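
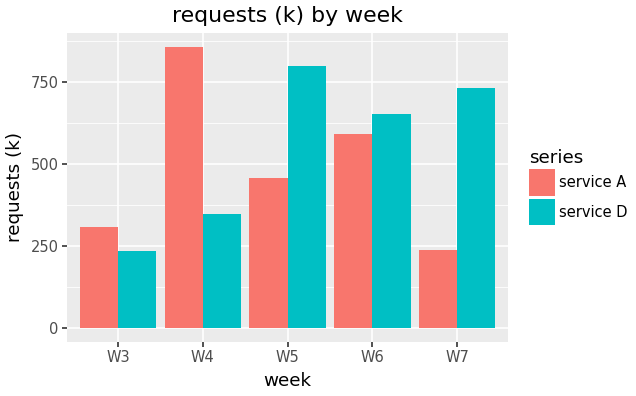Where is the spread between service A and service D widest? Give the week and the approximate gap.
W4, ≈ 600 k

W4: service A ≈ 900, service D ≈ 300 → gap ≈ 600. Next-largest (W7) is only ≈ 500.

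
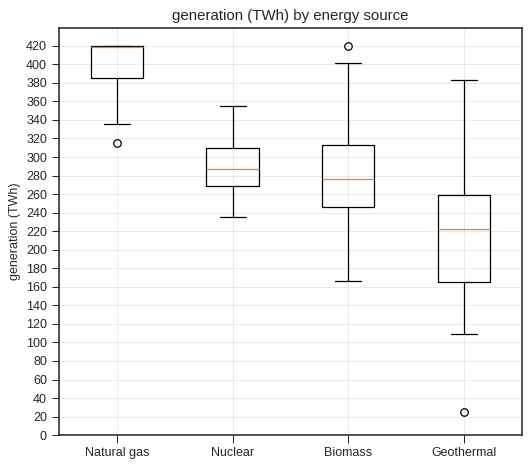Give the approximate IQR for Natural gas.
≈ 40

Q3 ≈ 420, Q1 ≈ 380; IQR ≈ 40.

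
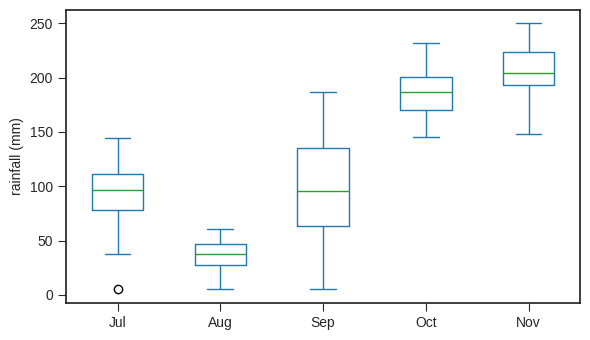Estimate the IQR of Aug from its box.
≈ 20

Q3 ≈ 40, Q1 ≈ 20; IQR ≈ 20.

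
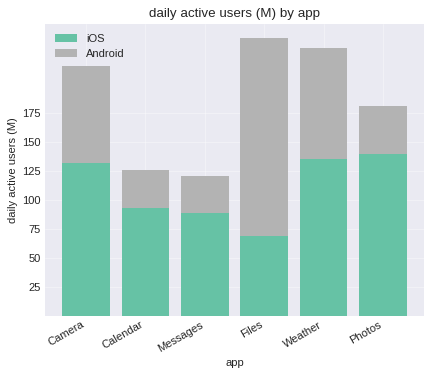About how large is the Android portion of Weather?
≈ 100

Android top ≈ 225, bottom ≈ 125; segment ≈ 100.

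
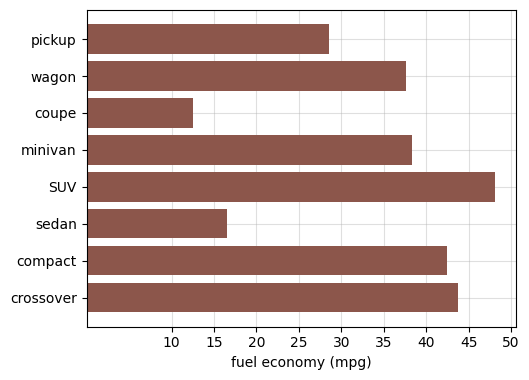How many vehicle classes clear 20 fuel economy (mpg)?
Above 20: pickup, wagon, minivan, SUV, compact, crossover.

6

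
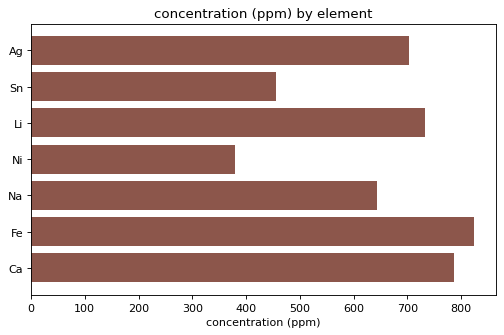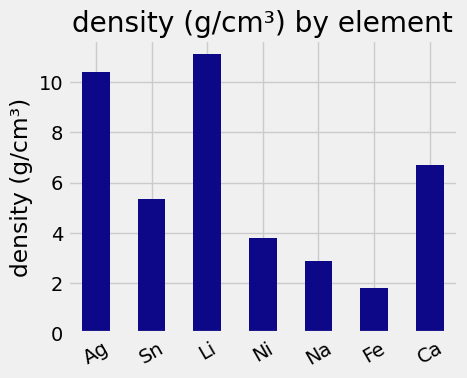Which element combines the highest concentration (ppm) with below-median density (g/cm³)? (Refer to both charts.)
Fe

Chart 2 median density (g/cm³) ≈ 6; below-median elements: Ni, Na, Fe. Among those, Fe has the highest concentration (ppm) (≈ 800).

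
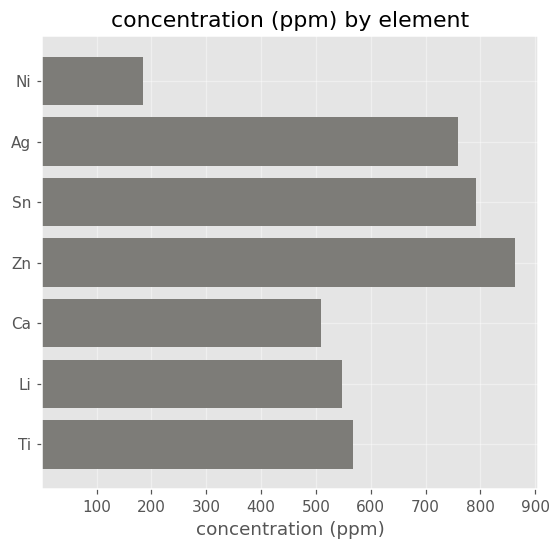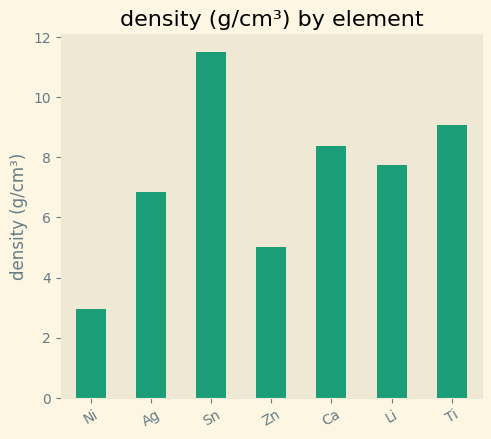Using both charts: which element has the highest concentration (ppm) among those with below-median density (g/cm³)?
Chart 2 median density (g/cm³) ≈ 8; below-median elements: Ni, Ag, Zn. Among those, Zn has the highest concentration (ppm) (≈ 900).

Zn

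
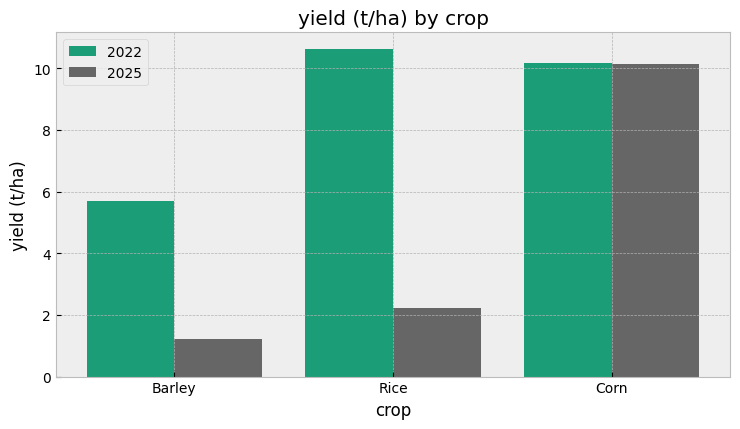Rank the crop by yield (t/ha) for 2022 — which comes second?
Corn

Top 3 for 2022: Rice ≈ 11, Corn ≈ 10, Barley ≈ 6.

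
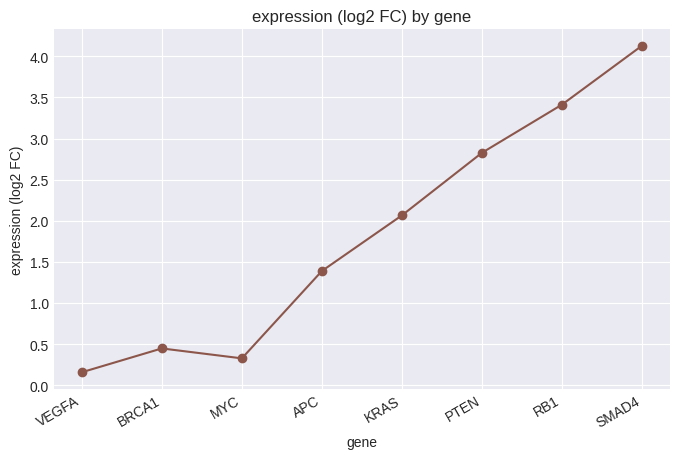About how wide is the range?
≈ 4.0

Max SMAD4 ≈ 4.0, min VEGFA ≈ 0.0; range ≈ 4.0.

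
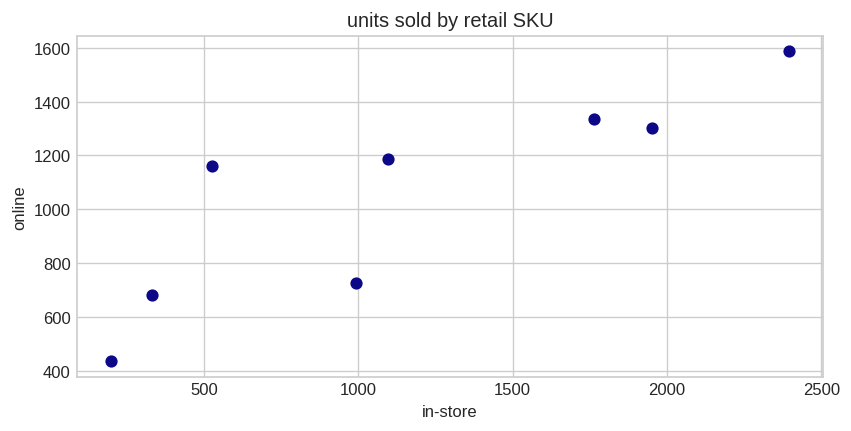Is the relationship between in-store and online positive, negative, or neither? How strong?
Points are positively correlated; strong (|r| ≈ 0.9).

positive, strong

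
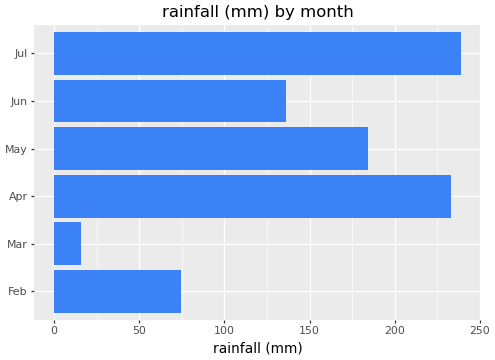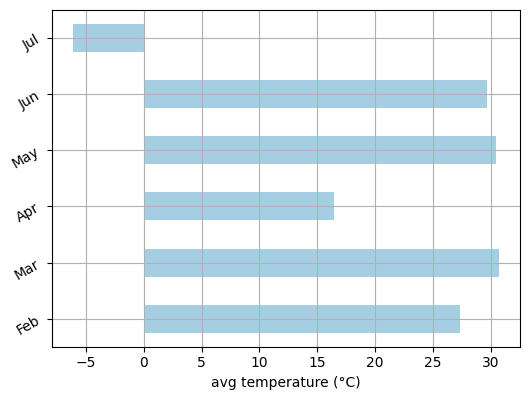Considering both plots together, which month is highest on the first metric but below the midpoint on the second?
Chart 2 median avg temperature (°C) ≈ 30; below-median months: Feb, Apr, Jul. Among those, Jul has the highest rainfall (mm) (≈ 250).

Jul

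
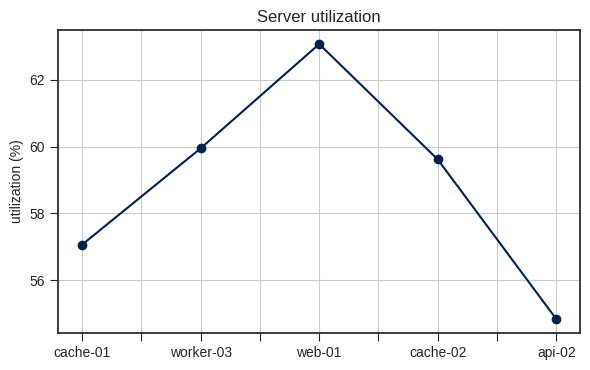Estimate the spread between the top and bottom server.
Max web-01 ≈ 63, min api-02 ≈ 55; range ≈ 8.

≈ 8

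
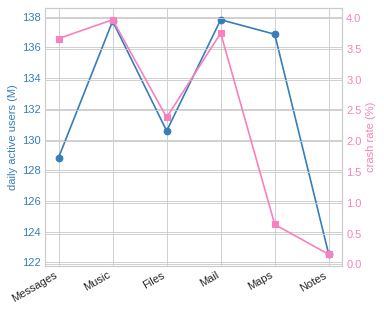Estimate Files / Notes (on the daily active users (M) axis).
Files ≈ 130, Notes ≈ 122; 130/122 ≈ 1.07.

≈ 1.07×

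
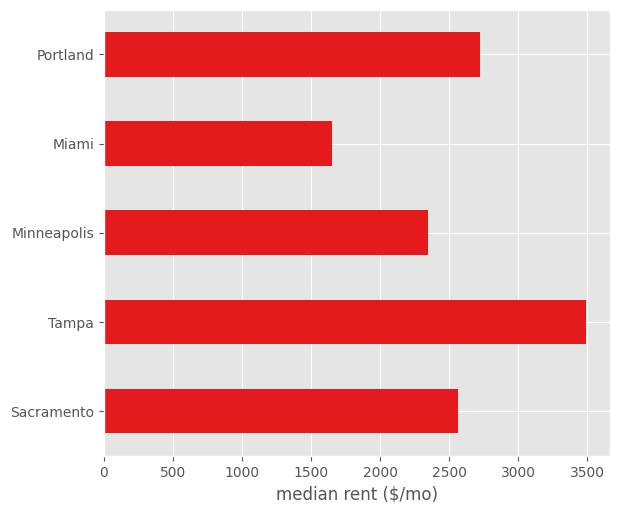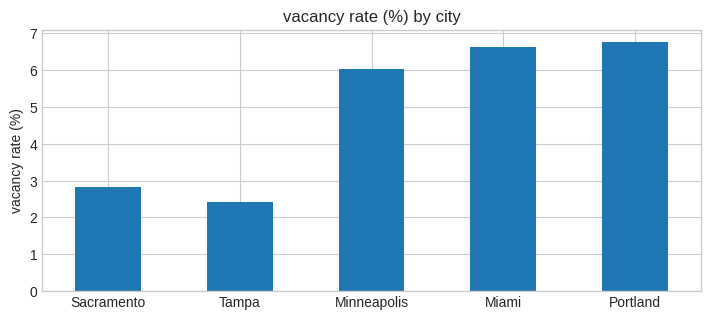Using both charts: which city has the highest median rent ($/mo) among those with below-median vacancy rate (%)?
Tampa

Chart 2 median vacancy rate (%) ≈ 6; below-median cities: Sacramento, Tampa. Among those, Tampa has the highest median rent ($/mo) (≈ 3500).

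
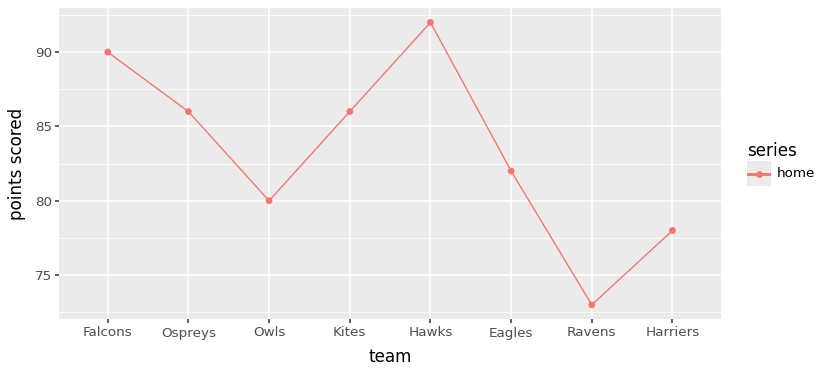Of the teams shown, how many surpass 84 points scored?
Above 84: Falcons, Ospreys, Kites, Hawks.

4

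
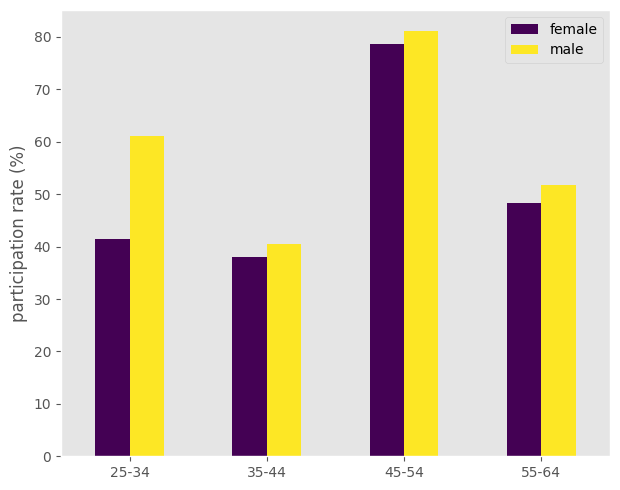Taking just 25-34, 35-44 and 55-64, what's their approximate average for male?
(60 + 40 + 50) / 3 ≈ 50.

≈ 50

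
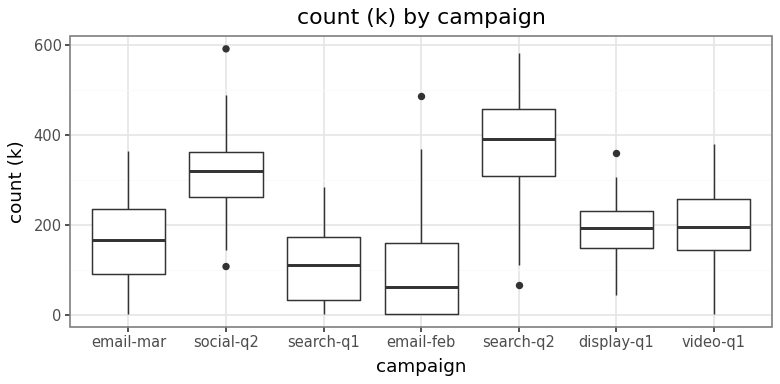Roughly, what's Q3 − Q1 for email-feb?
≈ 150

Q3 ≈ 150, Q1 ≈ 0; IQR ≈ 150.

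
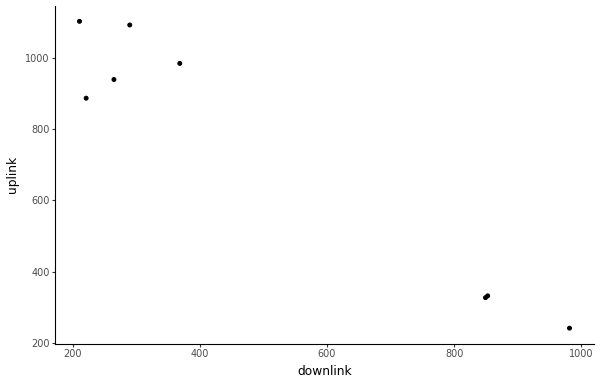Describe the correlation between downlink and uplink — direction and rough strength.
Points are negatively correlated; strong (|r| ≈ 1.0).

negative, strong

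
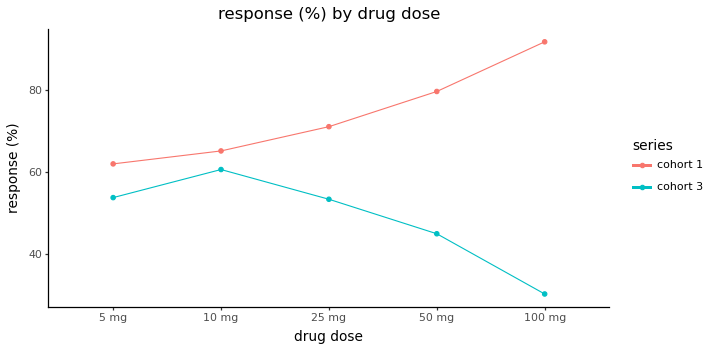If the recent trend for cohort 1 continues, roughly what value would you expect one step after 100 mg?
Last three: 70, 80, 90 → slope ≈ 10/step → next ≈ 100.

≈ 100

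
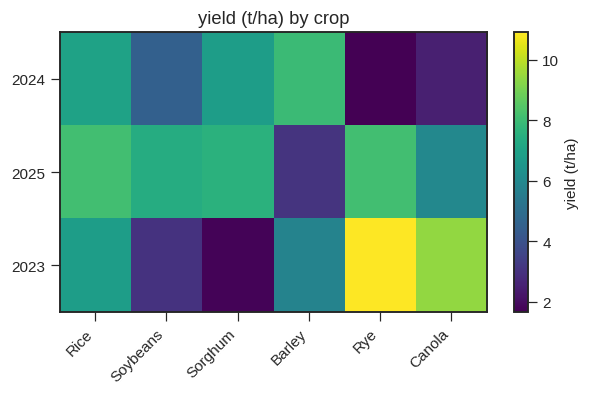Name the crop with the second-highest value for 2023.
Top 3 for 2023: Rye ≈ 11, Canola ≈ 9, Rice ≈ 7.

Canola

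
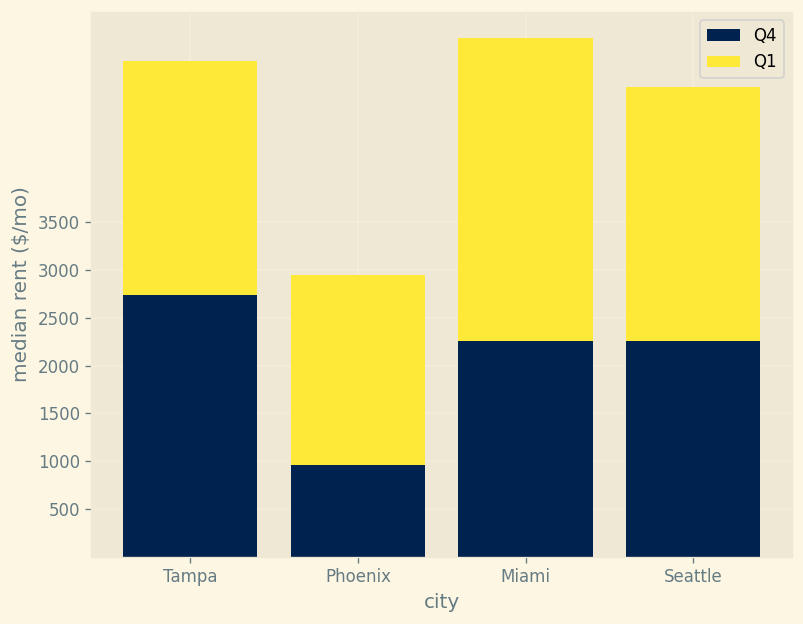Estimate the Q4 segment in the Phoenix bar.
Q4 top ≈ 1000, bottom ≈ 0; segment ≈ 1000.

≈ 1000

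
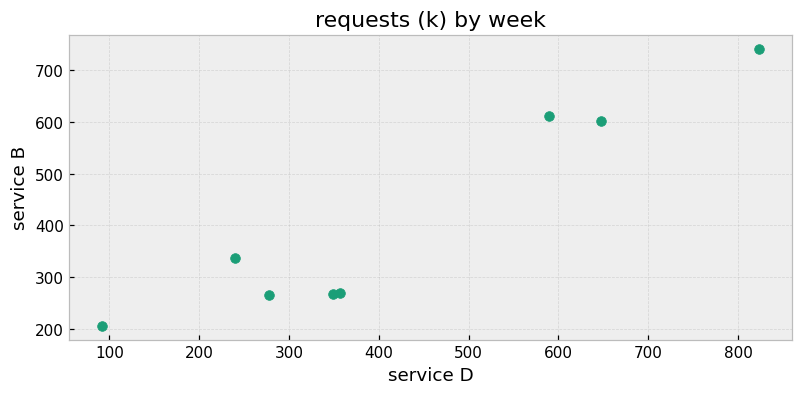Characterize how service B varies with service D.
Points are positively correlated; strong (|r| ≈ 0.9).

positive, strong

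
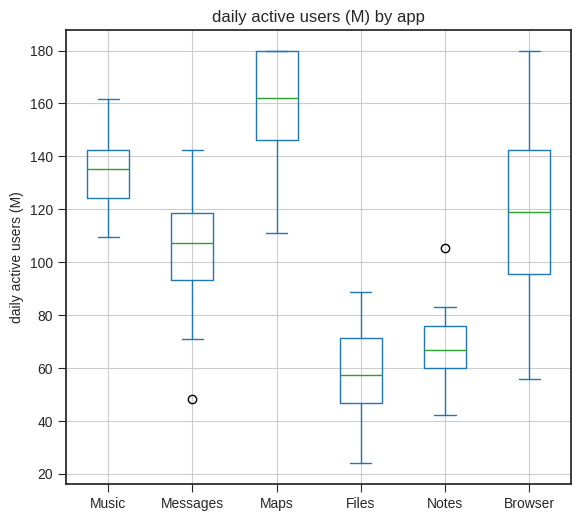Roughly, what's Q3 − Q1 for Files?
≈ 20

Q3 ≈ 70, Q1 ≈ 50; IQR ≈ 20.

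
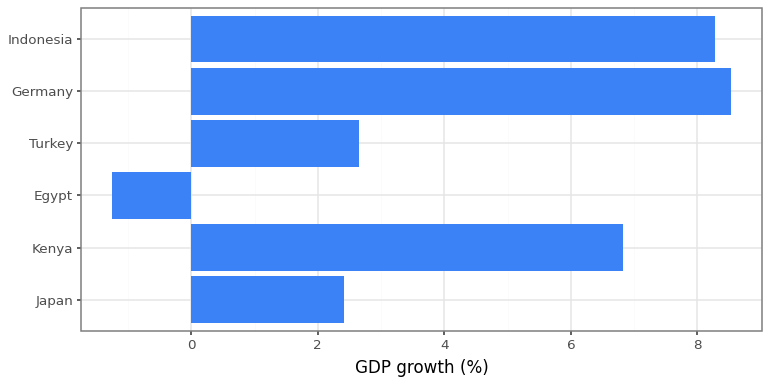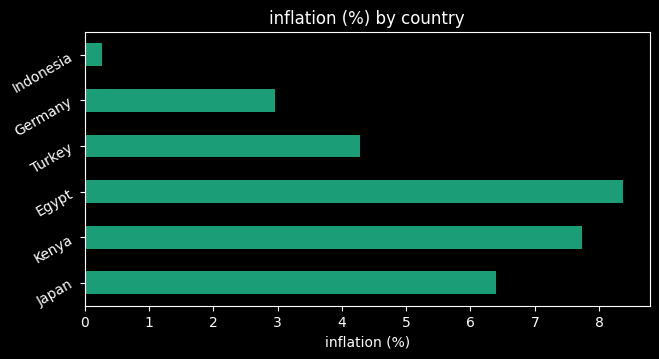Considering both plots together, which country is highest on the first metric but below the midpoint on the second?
Germany

Chart 2 median inflation (%) ≈ 5; below-median countries: Turkey, Germany, Indonesia. Among those, Germany has the highest GDP growth (%) (≈ 9).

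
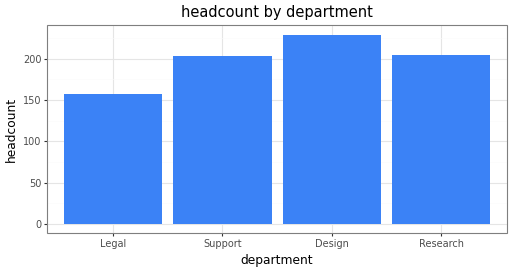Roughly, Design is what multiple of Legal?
≈ 1.38×

Design ≈ 220, Legal ≈ 160; 220/160 ≈ 1.38.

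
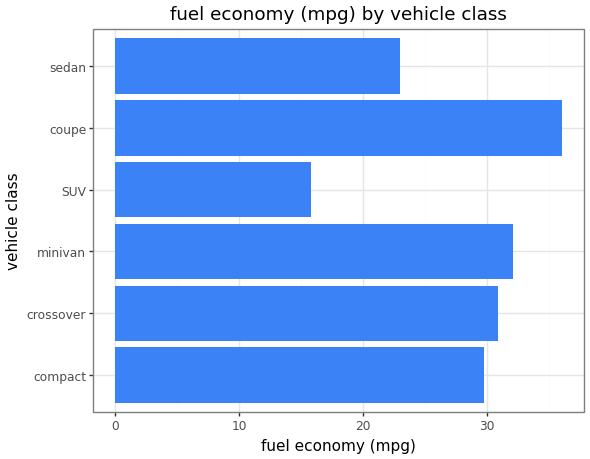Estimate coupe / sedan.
≈ 1.4×

coupe ≈ 35, sedan ≈ 25; 35/25 ≈ 1.4.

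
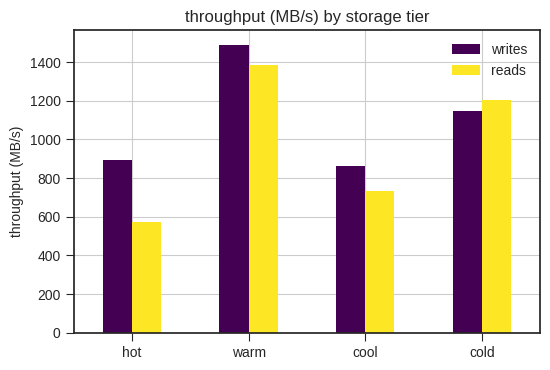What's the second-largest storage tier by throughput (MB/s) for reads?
cold

Top 3 for reads: warm ≈ 1400, cold ≈ 1200, cool ≈ 800.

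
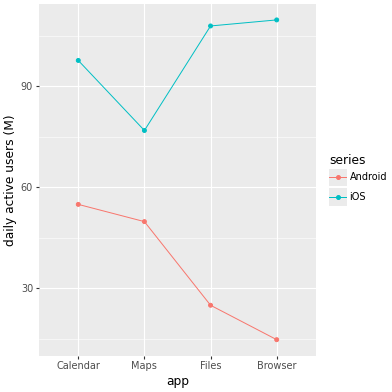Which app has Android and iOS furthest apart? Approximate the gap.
Browser: Android ≈ 10, iOS ≈ 110 → gap ≈ 100. Next-largest (Files) is only ≈ 90.

Browser, ≈ 100 M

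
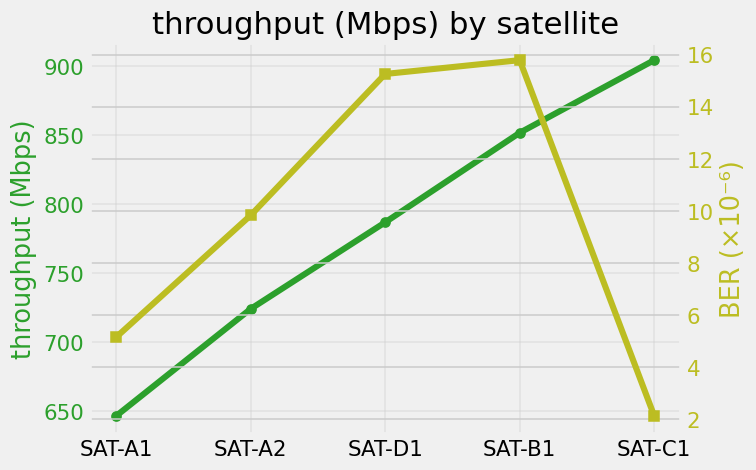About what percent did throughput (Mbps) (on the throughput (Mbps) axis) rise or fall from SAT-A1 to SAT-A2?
≈ +11.5%

SAT-A1 ≈ 650, SAT-A2 ≈ 725; (725 − 650) / 650 ≈ +11.5%.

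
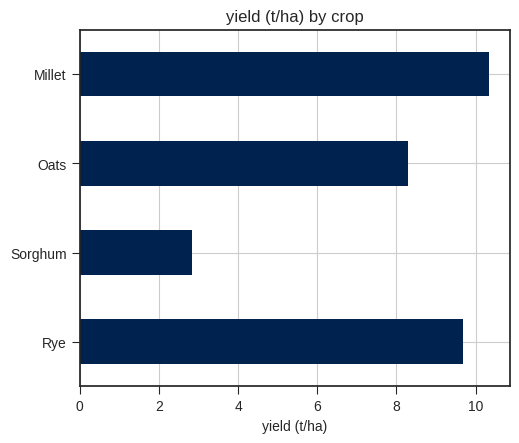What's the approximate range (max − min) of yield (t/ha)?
≈ 7

Max Millet ≈ 10, min Sorghum ≈ 3; range ≈ 7.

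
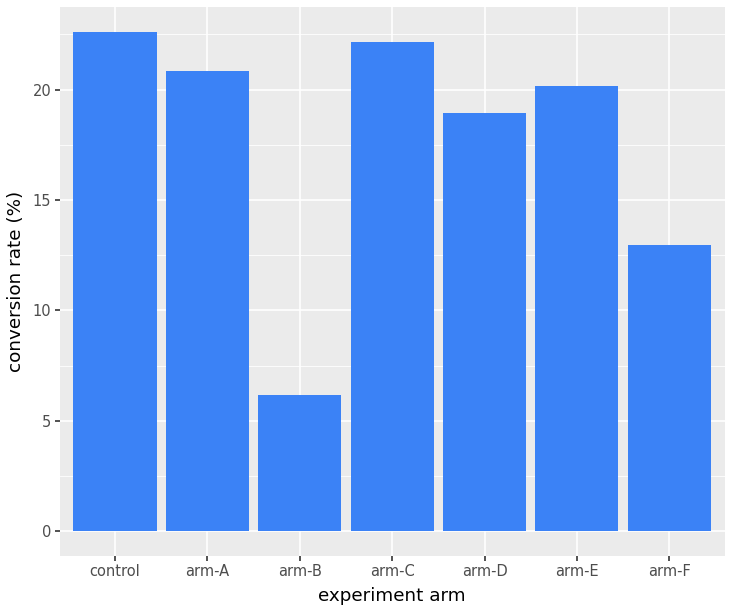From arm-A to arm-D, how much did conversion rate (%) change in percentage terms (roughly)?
arm-A ≈ 20, arm-D ≈ 18; (18 − 20) / 20 ≈ -10%.

≈ -10%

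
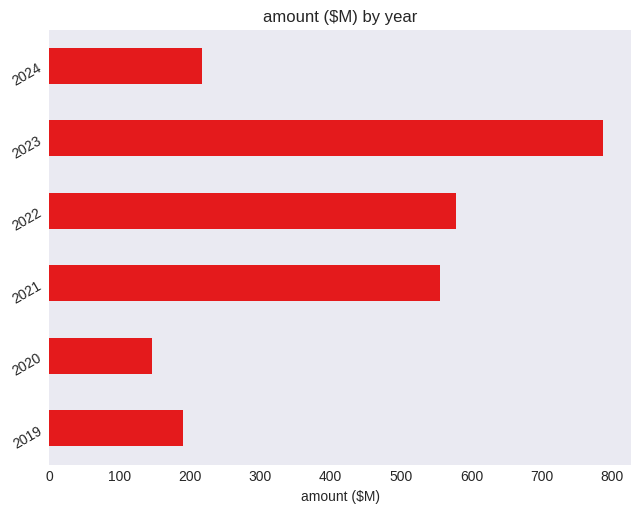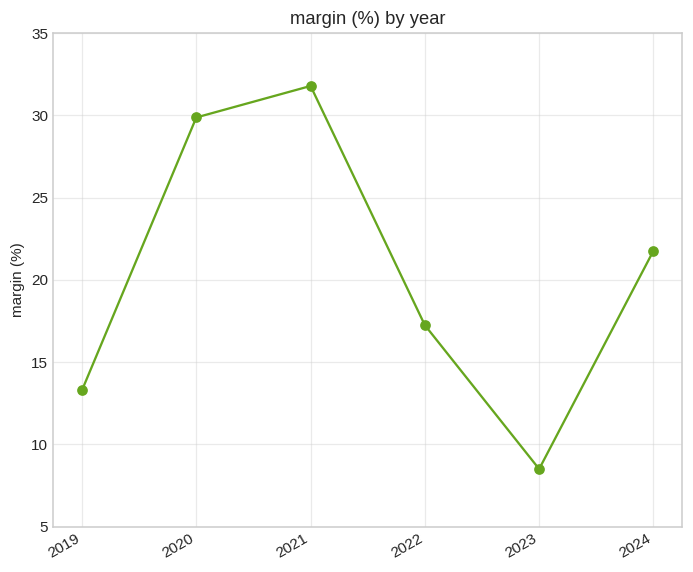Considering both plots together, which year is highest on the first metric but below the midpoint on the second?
2023

Chart 2 median margin (%) ≈ 20; below-median years: 2019, 2022, 2023. Among those, 2023 has the highest amount ($M) (≈ 800).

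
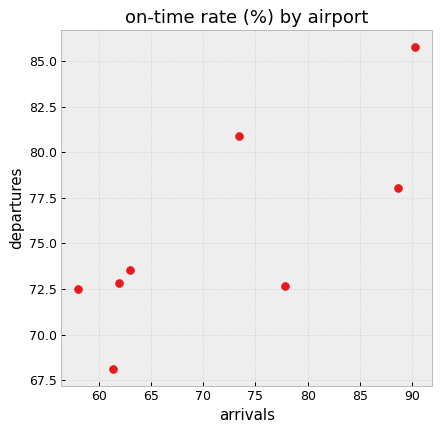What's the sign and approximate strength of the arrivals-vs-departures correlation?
Points are positively correlated; strong (|r| ≈ 0.8).

positive, strong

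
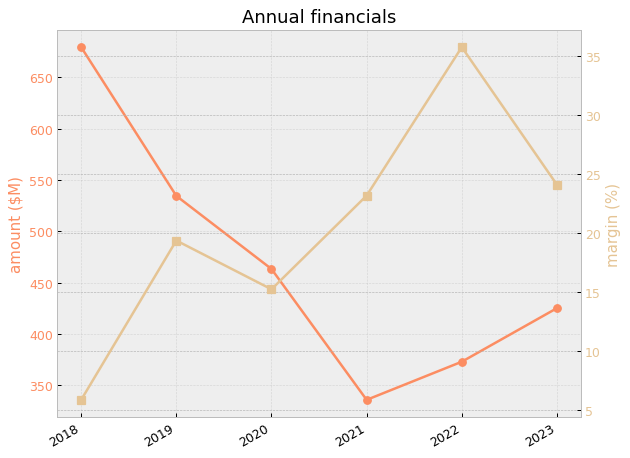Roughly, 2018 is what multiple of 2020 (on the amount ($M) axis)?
≈ 1.56×

2018 ≈ 700, 2020 ≈ 450; 700/450 ≈ 1.56.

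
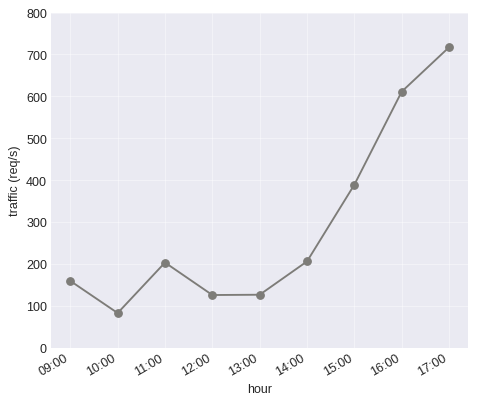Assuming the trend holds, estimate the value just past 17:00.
≈ 850

Last three: 400, 600, 700 → slope ≈ 150/step → next ≈ 850.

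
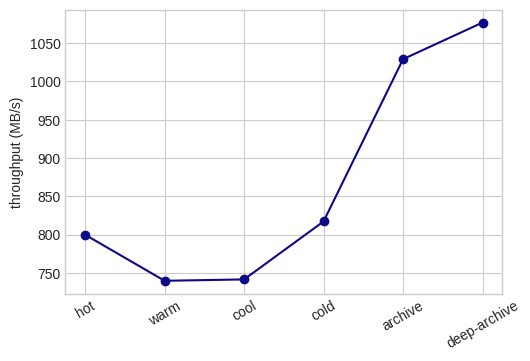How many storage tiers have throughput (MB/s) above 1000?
Above 1000: archive, deep-archive.

2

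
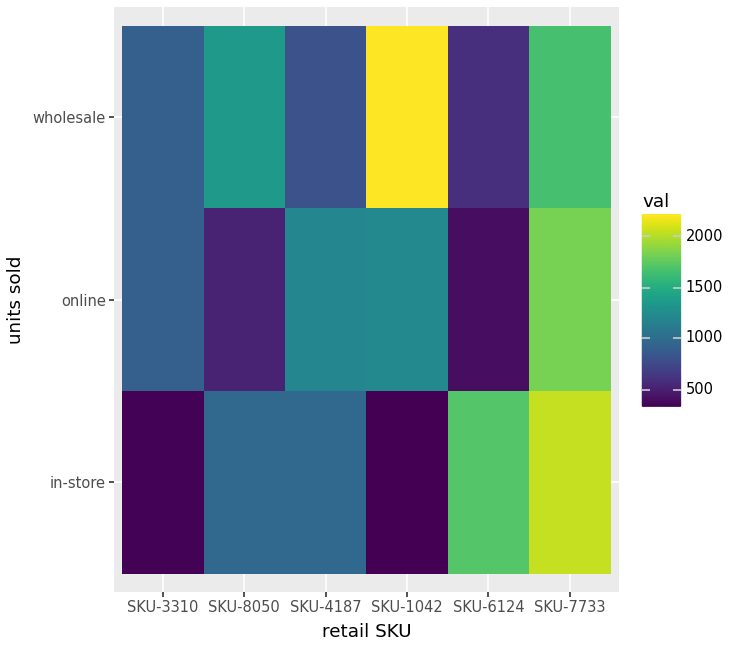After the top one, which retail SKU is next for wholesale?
SKU-7733

Top 3 for wholesale: SKU-1042 ≈ 2200, SKU-7733 ≈ 1600, SKU-8050 ≈ 1400.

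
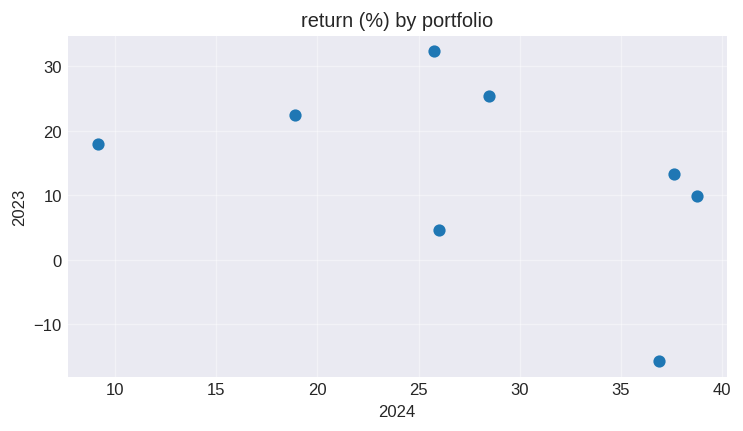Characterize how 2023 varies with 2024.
Points are negatively correlated; moderate (|r| ≈ 0.5).

negative, moderate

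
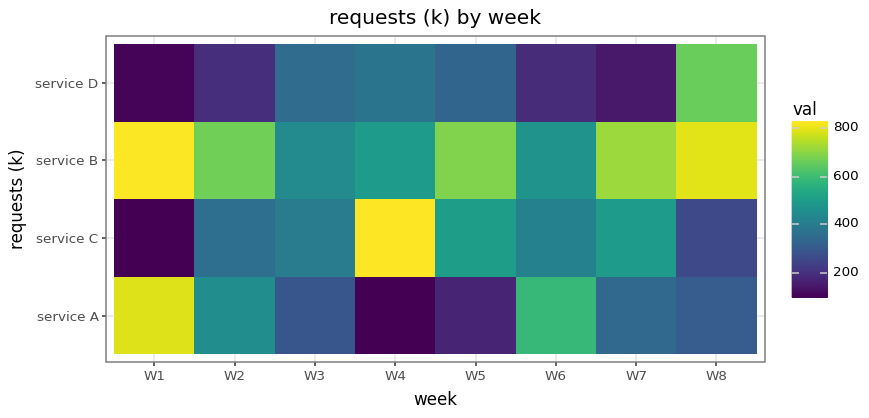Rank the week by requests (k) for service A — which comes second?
Top 3 for service A: W1 ≈ 800, W6 ≈ 600, W2 ≈ 500.

W6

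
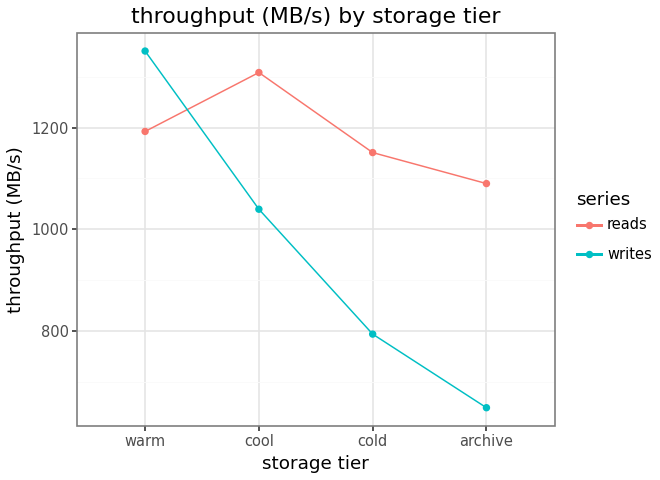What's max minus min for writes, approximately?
≈ 800

Max warm ≈ 1400, min archive ≈ 600; range ≈ 800.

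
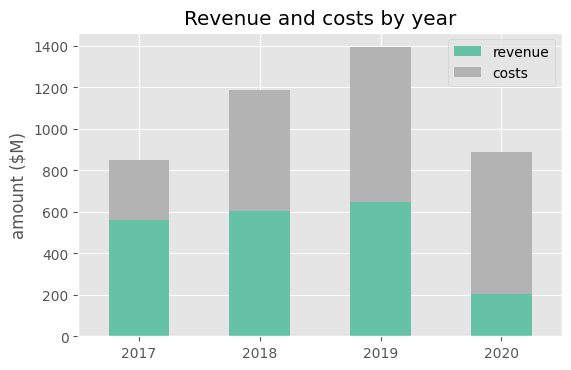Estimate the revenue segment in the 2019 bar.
≈ 600

revenue top ≈ 600, bottom ≈ 0; segment ≈ 600.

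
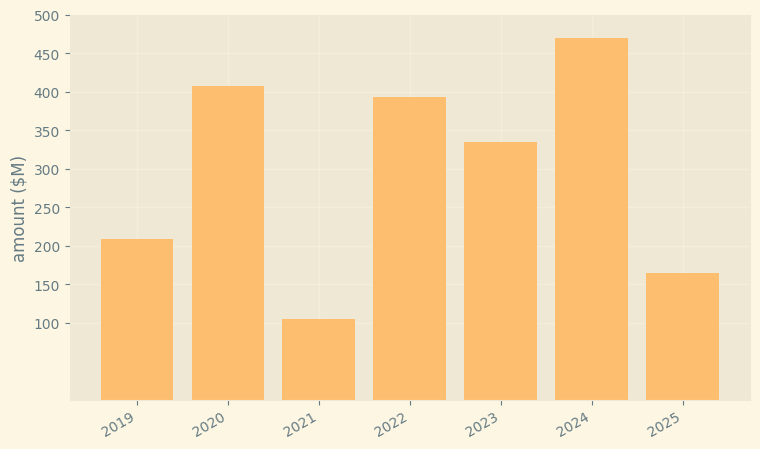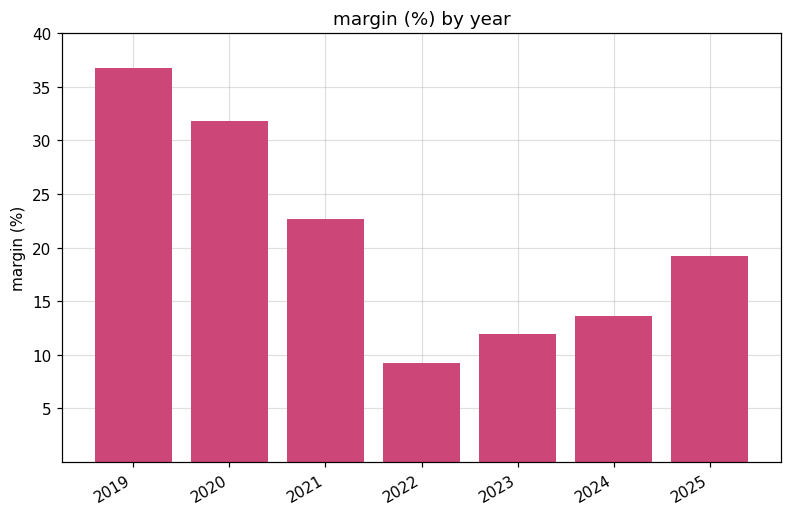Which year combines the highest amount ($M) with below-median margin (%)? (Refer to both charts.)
Chart 2 median margin (%) ≈ 20; below-median years: 2022, 2023, 2024. Among those, 2024 has the highest amount ($M) (≈ 450).

2024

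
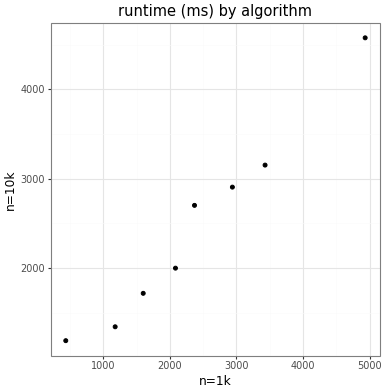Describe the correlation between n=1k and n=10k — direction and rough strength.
Points are positively correlated; strong (|r| ≈ 1.0).

positive, strong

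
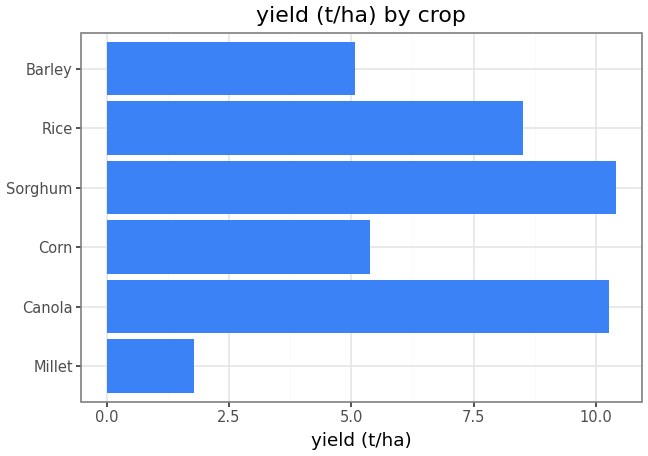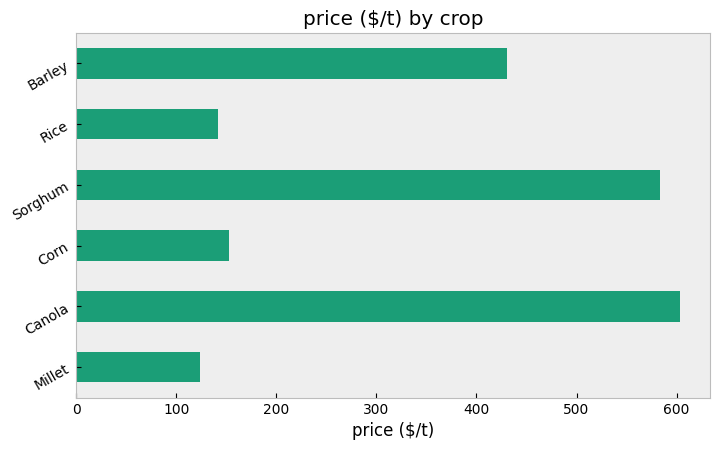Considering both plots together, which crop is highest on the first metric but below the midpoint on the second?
Chart 2 median price ($/t) ≈ 300; below-median crops: Millet, Corn, Rice. Among those, Rice has the highest yield (t/ha) (≈ 9).

Rice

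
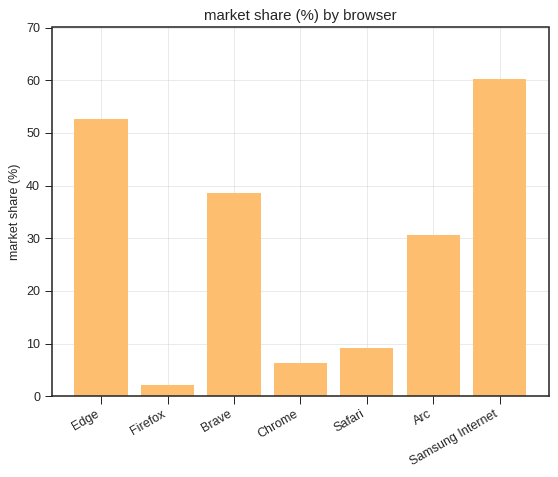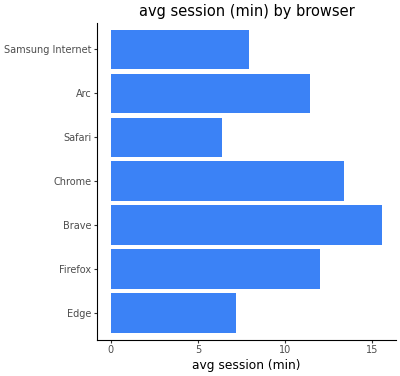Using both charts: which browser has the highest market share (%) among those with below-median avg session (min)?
Samsung Internet

Chart 2 median avg session (min) ≈ 12; below-median browsers: Edge, Safari, Samsung Internet. Among those, Samsung Internet has the highest market share (%) (≈ 60).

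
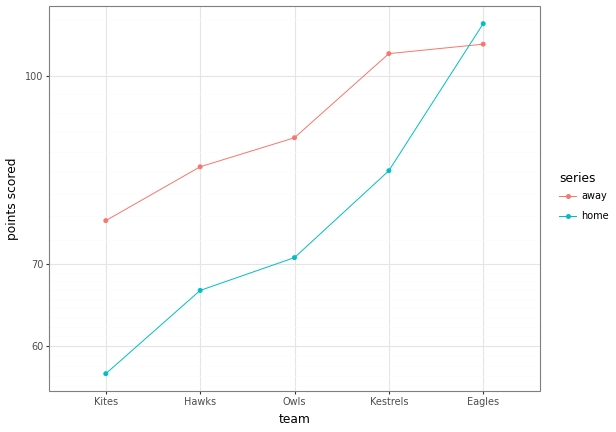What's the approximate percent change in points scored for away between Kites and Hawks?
Kites ≈ 75, Hawks ≈ 85; (85 − 75) / 75 ≈ +13.3%.

≈ +13.3%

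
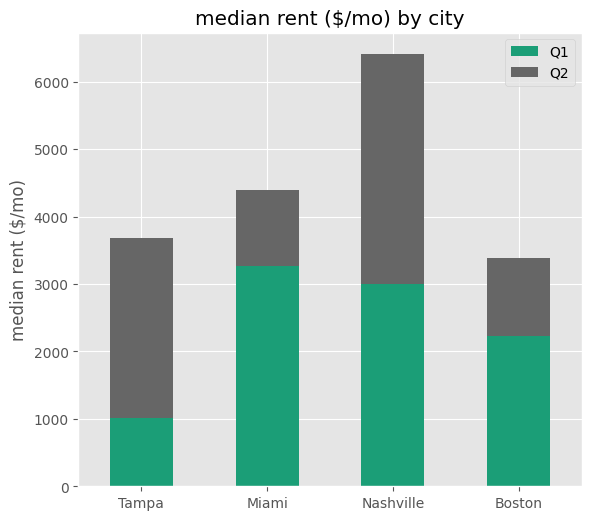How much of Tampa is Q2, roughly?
≈ 3000

Q2 top ≈ 4000, bottom ≈ 1000; segment ≈ 3000.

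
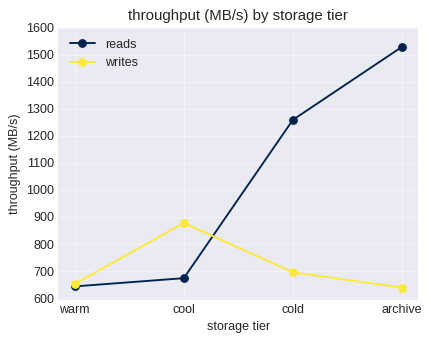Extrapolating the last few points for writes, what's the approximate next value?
Last three: 900, 700, 600 → slope ≈ -150/step → next ≈ 450.

≈ 450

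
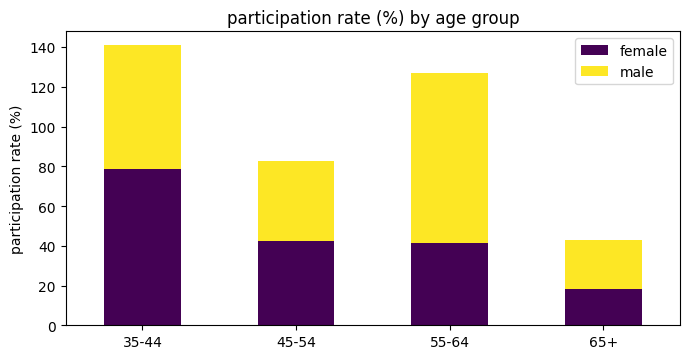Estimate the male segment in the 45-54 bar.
male top ≈ 80, bottom ≈ 40; segment ≈ 40.

≈ 40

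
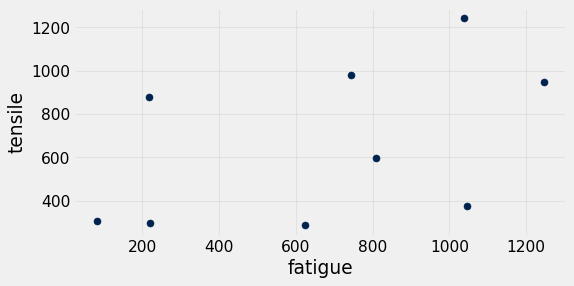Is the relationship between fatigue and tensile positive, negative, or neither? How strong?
positive, moderate

Points are positively correlated; moderate (|r| ≈ 0.5).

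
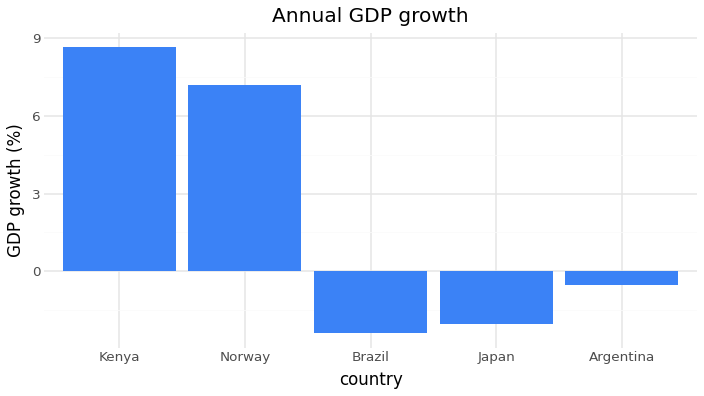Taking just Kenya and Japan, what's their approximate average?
≈ 4

(9 + -2) / 2 ≈ 4.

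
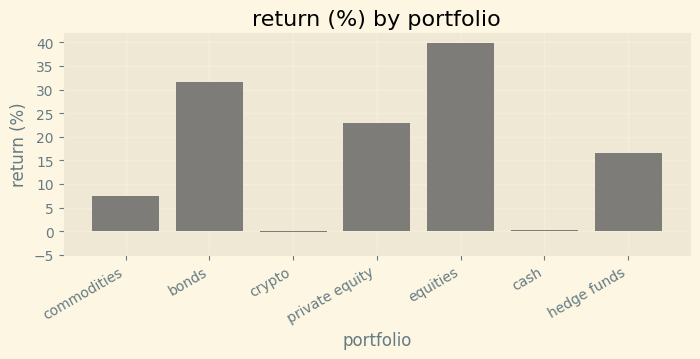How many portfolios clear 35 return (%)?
Above 35: equities.

1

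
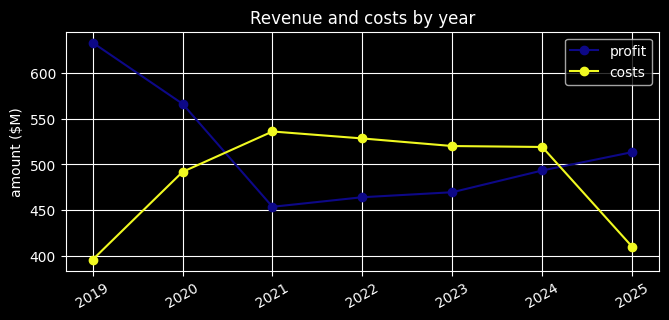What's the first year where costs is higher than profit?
2021

2020: costs ≈ 500 vs profit ≈ 560 (not yet); 2021: costs ≈ 540 vs profit ≈ 460 (first crossover).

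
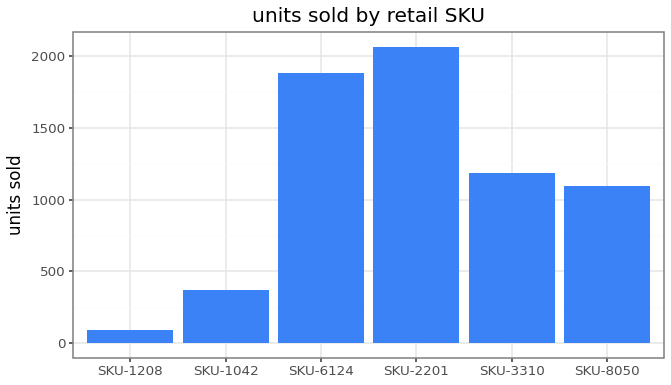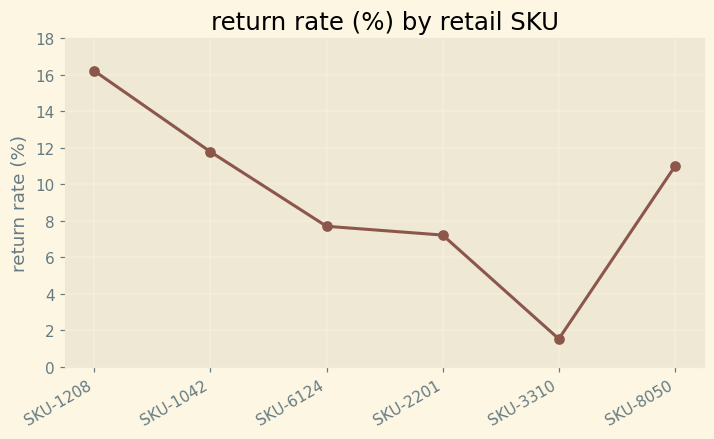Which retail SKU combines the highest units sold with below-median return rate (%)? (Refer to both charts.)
SKU-2201

Chart 2 median return rate (%) ≈ 10; below-median retail SKUs: SKU-6124, SKU-2201, SKU-3310. Among those, SKU-2201 has the highest units sold (≈ 2000).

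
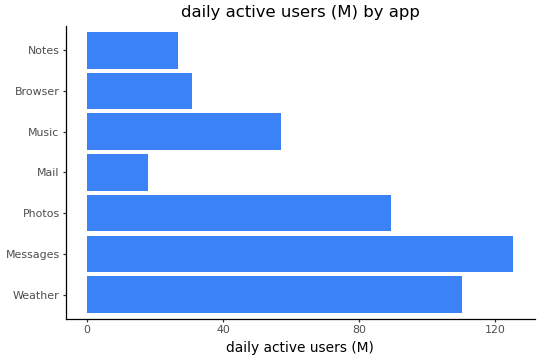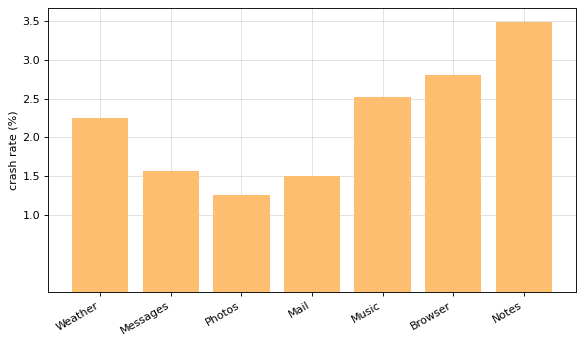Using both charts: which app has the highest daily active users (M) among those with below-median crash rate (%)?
Messages

Chart 2 median crash rate (%) ≈ 2.5; below-median apps: Messages, Photos, Mail. Among those, Messages has the highest daily active users (M) (≈ 120).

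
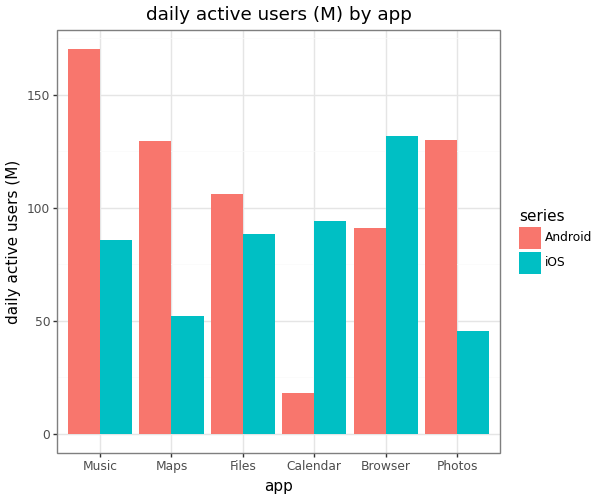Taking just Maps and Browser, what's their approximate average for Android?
≈ 110

(120 + 100) / 2 ≈ 110.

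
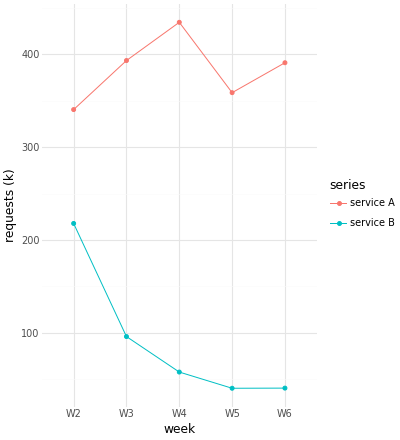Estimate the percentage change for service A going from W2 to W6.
W2 ≈ 350, W6 ≈ 400; (400 − 350) / 350 ≈ +14.3%.

≈ +14.3%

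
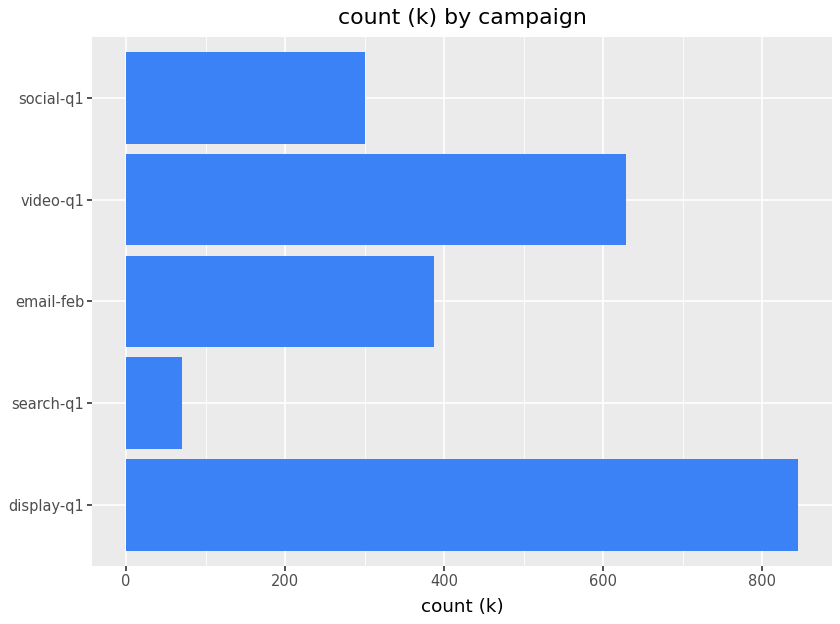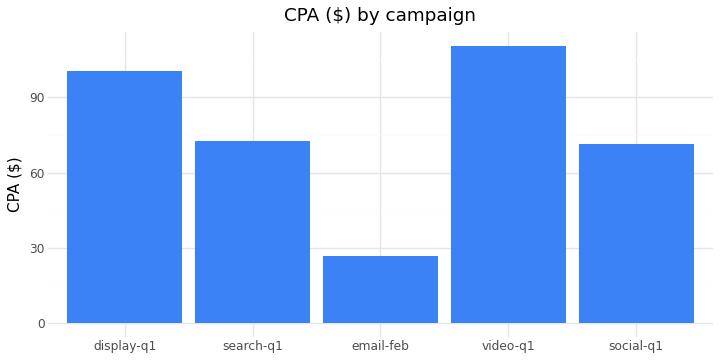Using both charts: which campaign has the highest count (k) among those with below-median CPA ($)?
Chart 2 median CPA ($) ≈ 80; below-median campaigns: email-feb, social-q1. Among those, email-feb has the highest count (k) (≈ 400).

email-feb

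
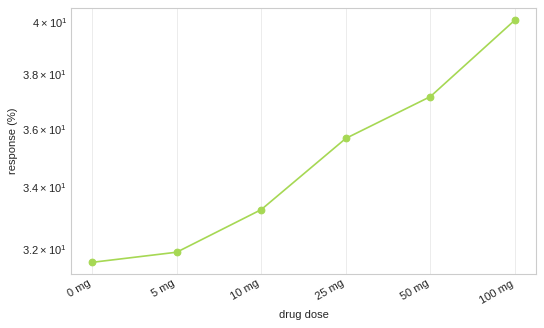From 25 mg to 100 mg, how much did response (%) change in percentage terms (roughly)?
≈ +11.1%

25 mg ≈ 36, 100 mg ≈ 40; (40 − 36) / 36 ≈ +11.1%.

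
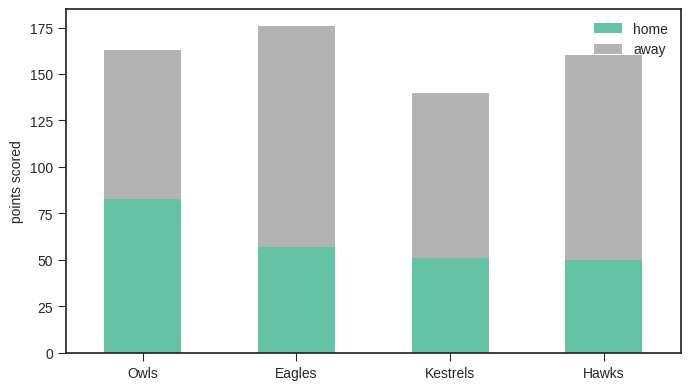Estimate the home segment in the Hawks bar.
home top ≈ 40, bottom ≈ 0; segment ≈ 40.

≈ 40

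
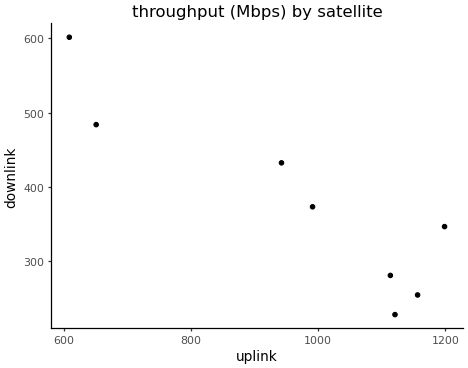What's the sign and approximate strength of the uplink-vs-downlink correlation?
Points are negatively correlated; strong (|r| ≈ 0.9).

negative, strong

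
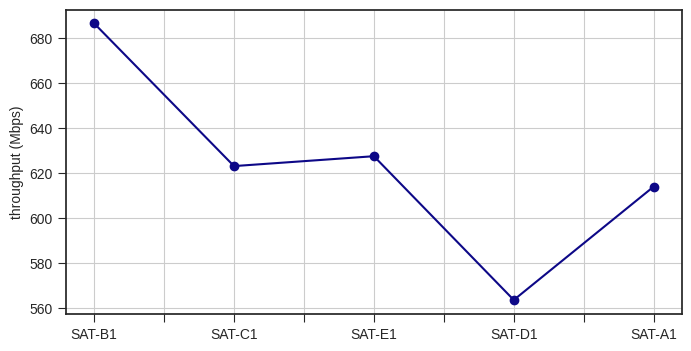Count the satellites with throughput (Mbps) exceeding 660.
1

Above 660: SAT-B1.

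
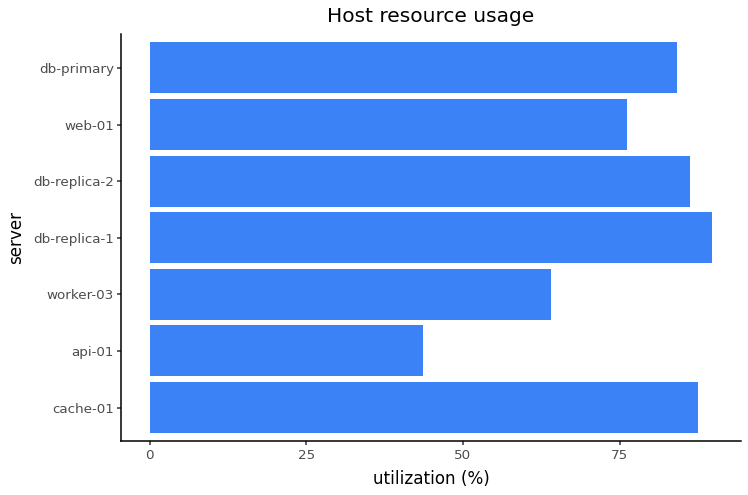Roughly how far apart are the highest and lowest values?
≈ 50

Max db-replica-1 ≈ 90, min api-01 ≈ 40; range ≈ 50.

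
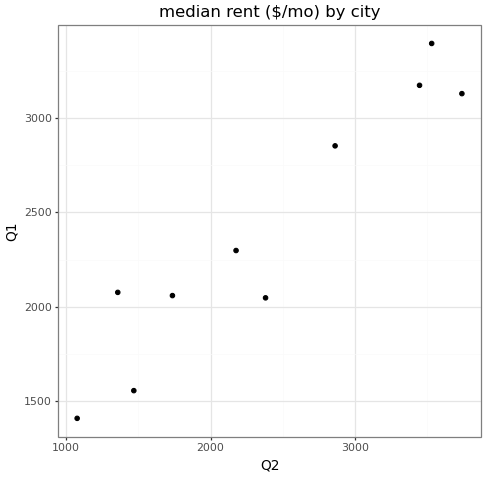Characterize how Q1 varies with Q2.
positive, strong

Points are positively correlated; strong (|r| ≈ 0.9).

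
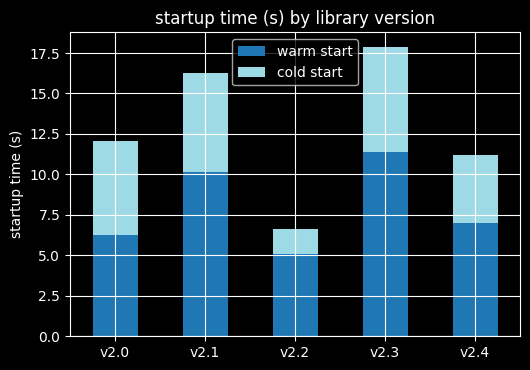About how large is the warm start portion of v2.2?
≈ 6

warm start top ≈ 6, bottom ≈ 0; segment ≈ 6.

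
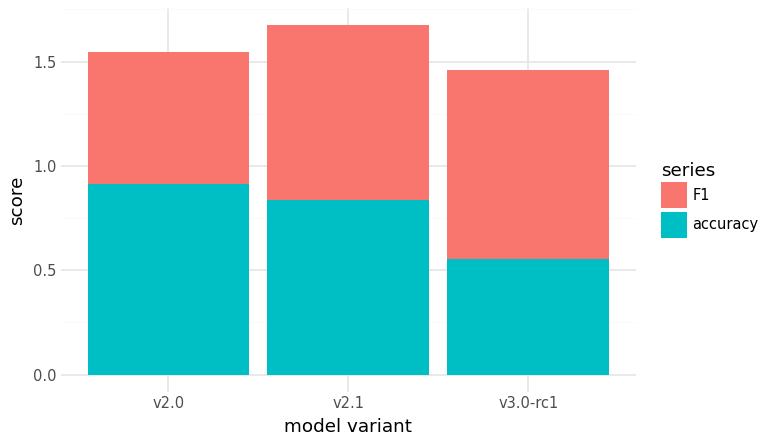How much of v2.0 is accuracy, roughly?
accuracy top ≈ 1.0, bottom ≈ 0.0; segment ≈ 1.0.

≈ 1.0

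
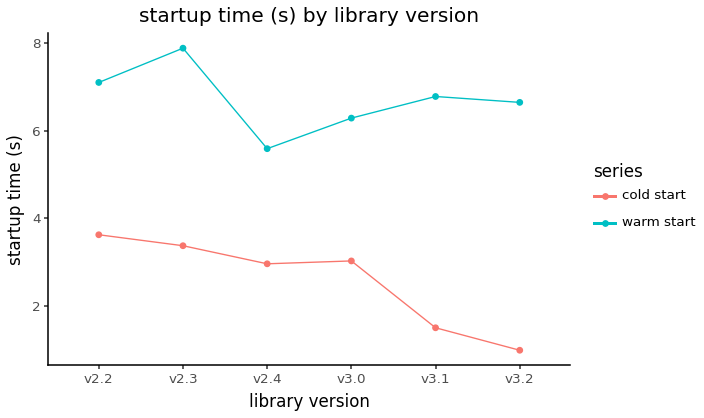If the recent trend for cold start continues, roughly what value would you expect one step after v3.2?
Last three: 3, 2, 1 → slope ≈ -1/step → next ≈ 0.

≈ 0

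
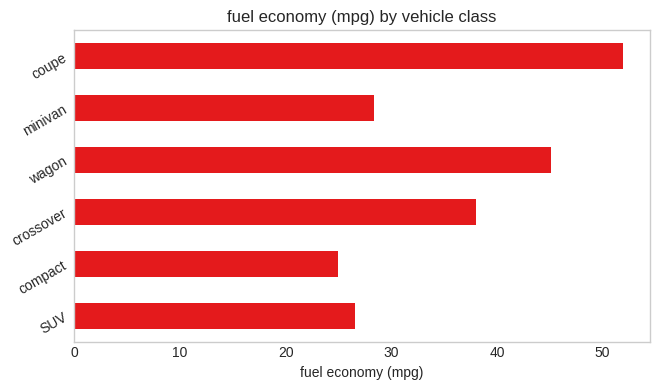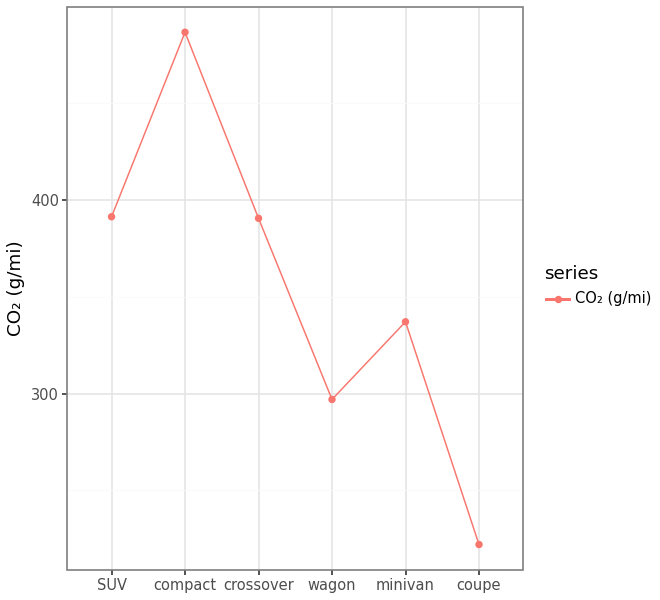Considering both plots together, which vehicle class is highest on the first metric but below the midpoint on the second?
Chart 2 median CO₂ (g/mi) ≈ 350; below-median vehicle classes: wagon, minivan, coupe. Among those, coupe has the highest fuel economy (mpg) (≈ 50).

coupe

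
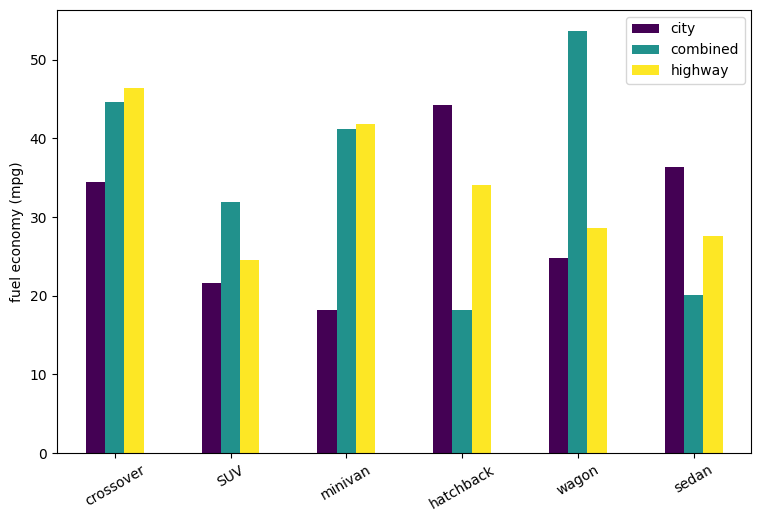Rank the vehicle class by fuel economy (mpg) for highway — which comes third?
hatchback

Top 4 for highway: crossover ≈ 45, minivan ≈ 40, hatchback ≈ 35, wagon ≈ 30.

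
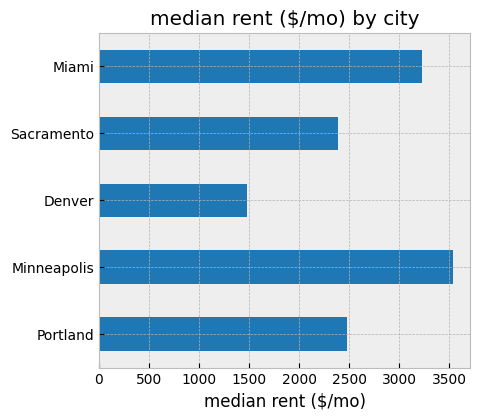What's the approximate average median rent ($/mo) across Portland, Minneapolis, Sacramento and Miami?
≈ 2875

(2500 + 3500 + 2500 + 3000) / 4 ≈ 2875.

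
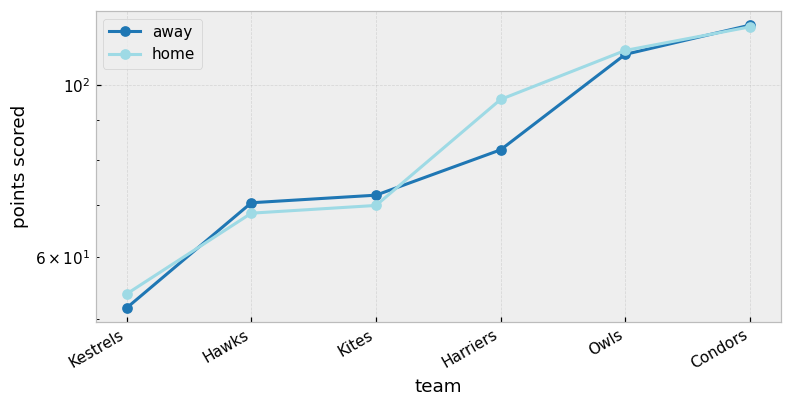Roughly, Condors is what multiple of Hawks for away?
≈ 1.71×

Condors ≈ 120, Hawks ≈ 70; 120/70 ≈ 1.71.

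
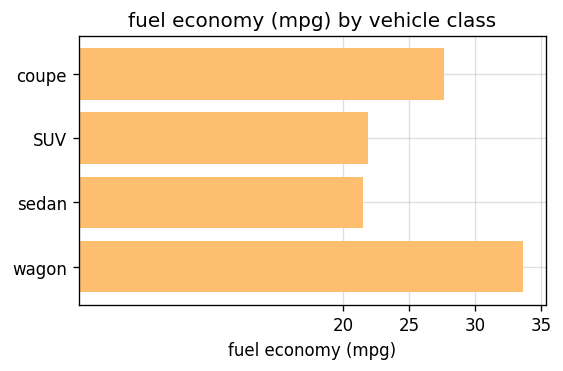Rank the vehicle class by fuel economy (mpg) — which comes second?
coupe

Top 3: wagon ≈ 35, coupe ≈ 30, SUV ≈ 20.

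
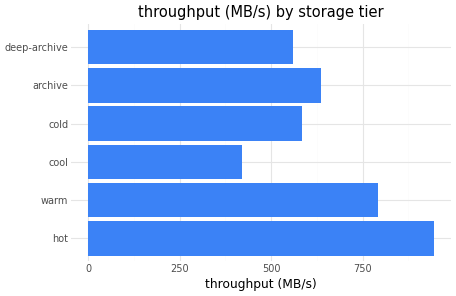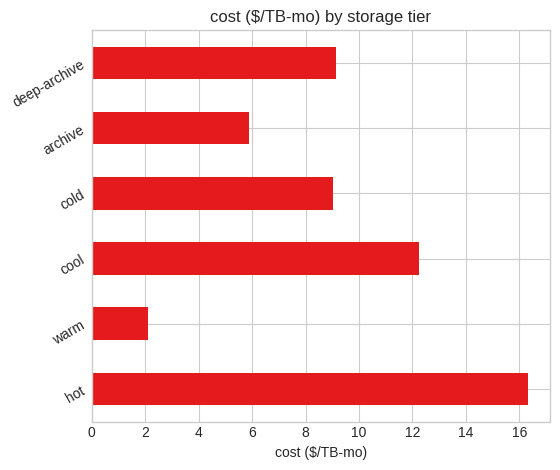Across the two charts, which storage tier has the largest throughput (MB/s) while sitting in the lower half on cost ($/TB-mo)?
Chart 2 median cost ($/TB-mo) ≈ 10; below-median storage tiers: warm, cold, archive. Among those, warm has the highest throughput (MB/s) (≈ 800).

warm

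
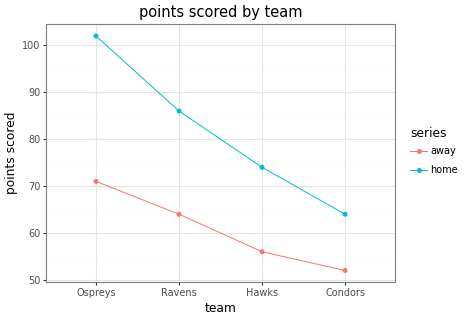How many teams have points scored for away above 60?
2

Above 60: Ospreys, Ravens.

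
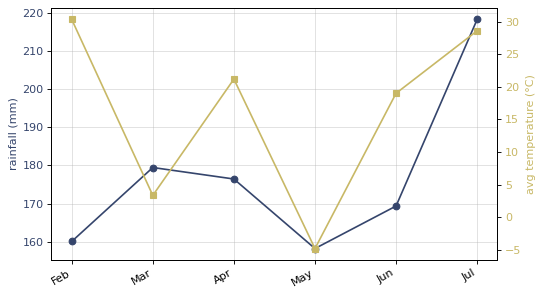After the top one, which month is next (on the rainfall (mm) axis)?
Top 3 (on the rainfall (mm) axis): Jul ≈ 220, Mar ≈ 180, Apr ≈ 175.

Mar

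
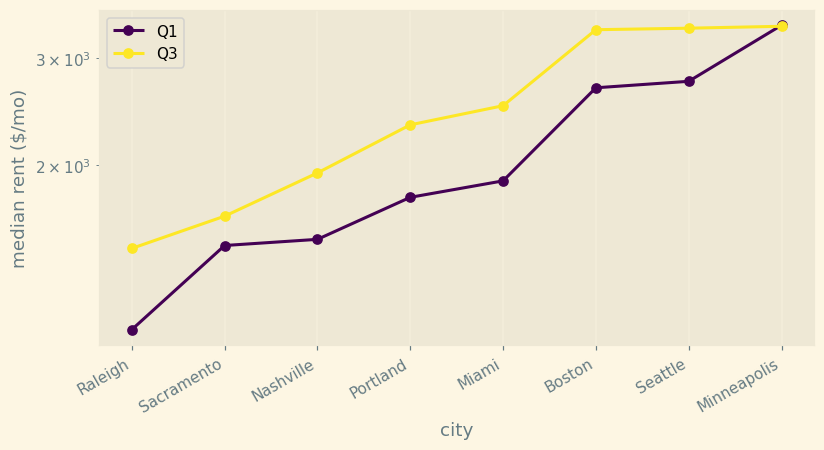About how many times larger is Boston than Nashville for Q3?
Boston ≈ 3400, Nashville ≈ 2000; 3400/2000 ≈ 1.7.

≈ 1.7×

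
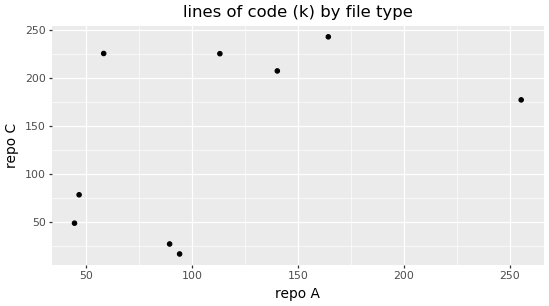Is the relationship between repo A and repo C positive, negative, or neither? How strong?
positive, moderate

Points are positively correlated; moderate (|r| ≈ 0.5).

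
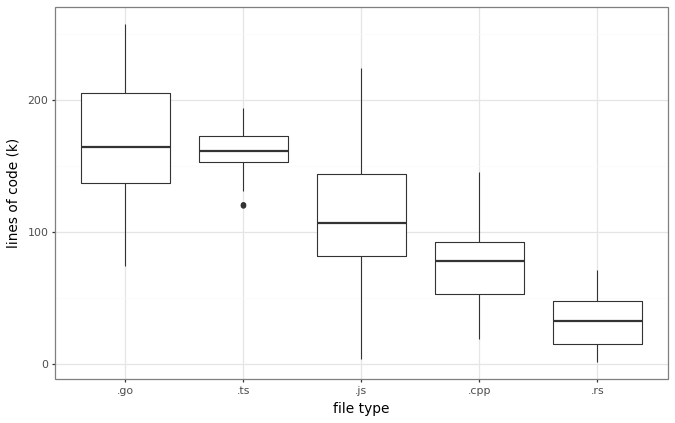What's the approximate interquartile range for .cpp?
Q3 ≈ 100, Q1 ≈ 60; IQR ≈ 40.

≈ 40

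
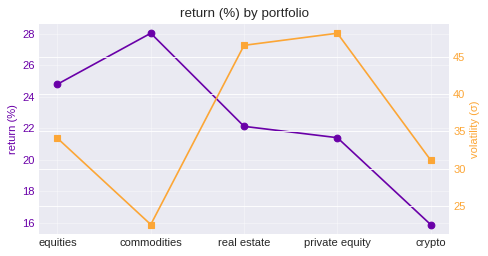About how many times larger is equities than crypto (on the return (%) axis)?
equities ≈ 24, crypto ≈ 16; 24/16 ≈ 1.5.

≈ 1.5×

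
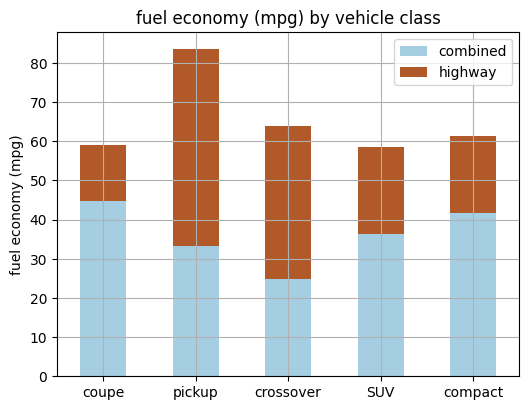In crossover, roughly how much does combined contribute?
combined top ≈ 20, bottom ≈ 0; segment ≈ 20.

≈ 20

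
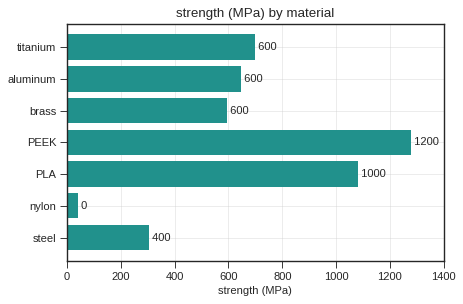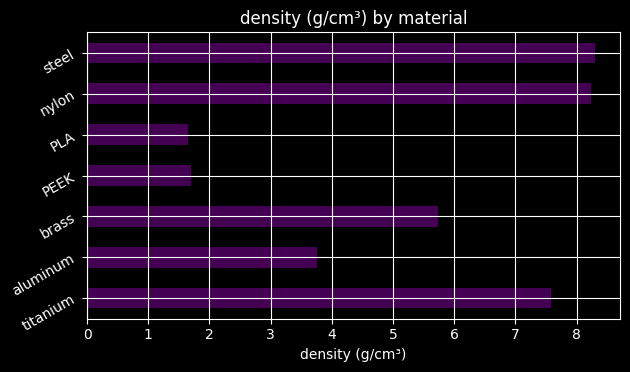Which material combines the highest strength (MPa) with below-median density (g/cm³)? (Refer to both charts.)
Chart 2 median density (g/cm³) ≈ 6; below-median materials: aluminum, PEEK, PLA. Among those, PEEK has the highest strength (MPa) (≈ 1200).

PEEK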